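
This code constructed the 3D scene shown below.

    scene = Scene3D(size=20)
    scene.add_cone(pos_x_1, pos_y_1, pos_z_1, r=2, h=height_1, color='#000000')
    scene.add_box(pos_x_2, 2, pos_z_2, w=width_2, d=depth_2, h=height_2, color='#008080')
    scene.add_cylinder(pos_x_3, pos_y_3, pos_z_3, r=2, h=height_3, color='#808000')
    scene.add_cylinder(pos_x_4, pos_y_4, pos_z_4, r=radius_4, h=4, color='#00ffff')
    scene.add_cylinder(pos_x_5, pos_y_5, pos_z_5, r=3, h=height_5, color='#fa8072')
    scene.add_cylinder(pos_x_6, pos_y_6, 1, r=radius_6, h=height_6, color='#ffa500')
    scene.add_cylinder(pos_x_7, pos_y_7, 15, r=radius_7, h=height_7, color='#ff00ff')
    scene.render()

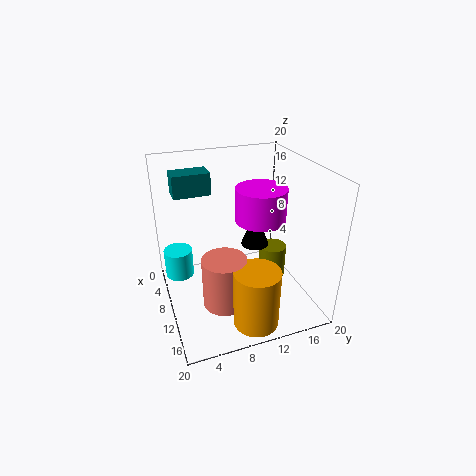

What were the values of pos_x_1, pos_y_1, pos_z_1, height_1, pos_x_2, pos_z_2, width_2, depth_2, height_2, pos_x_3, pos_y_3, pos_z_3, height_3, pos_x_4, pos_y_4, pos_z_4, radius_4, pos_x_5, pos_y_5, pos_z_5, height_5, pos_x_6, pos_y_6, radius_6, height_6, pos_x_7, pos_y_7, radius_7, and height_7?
pos_x_1 = 9; pos_y_1 = 13; pos_z_1 = 8; height_1 = 5; pos_x_2 = 5; pos_z_2 = 16; width_2 = 3; depth_2 = 5; height_2 = 3; pos_x_3 = 9; pos_y_3 = 16; pos_z_3 = 2; height_3 = 5; pos_x_4 = 7; pos_y_4 = 2; pos_z_4 = 4; radius_4 = 2; pos_x_5 = 13; pos_y_5 = 7; pos_z_5 = 2; height_5 = 7; pos_x_6 = 17; pos_y_6 = 10; radius_6 = 3; height_6 = 8; pos_x_7 = 15; pos_y_7 = 11; radius_7 = 3; height_7 = 4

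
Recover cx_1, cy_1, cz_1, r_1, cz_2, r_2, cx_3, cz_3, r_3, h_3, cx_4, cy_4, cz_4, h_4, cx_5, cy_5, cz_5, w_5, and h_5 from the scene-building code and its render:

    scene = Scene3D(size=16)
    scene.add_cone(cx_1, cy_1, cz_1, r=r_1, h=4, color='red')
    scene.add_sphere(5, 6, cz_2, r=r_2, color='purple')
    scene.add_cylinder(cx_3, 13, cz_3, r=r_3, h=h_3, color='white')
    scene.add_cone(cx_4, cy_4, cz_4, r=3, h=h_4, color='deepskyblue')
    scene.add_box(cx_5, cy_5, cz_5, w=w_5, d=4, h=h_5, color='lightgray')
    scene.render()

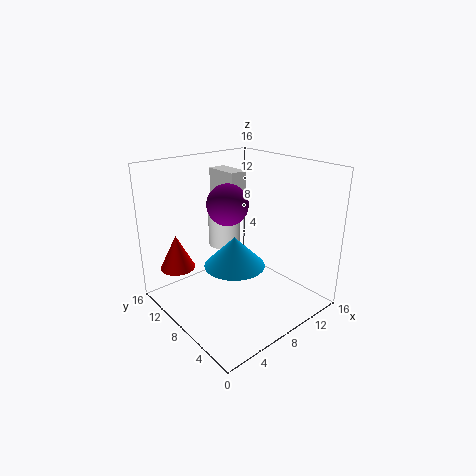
cx_1 = 3, cy_1 = 13, cz_1 = 4, r_1 = 2, cz_2 = 13, r_2 = 2, cx_3 = 10, cz_3 = 5, r_3 = 2, h_3 = 6, cx_4 = 5, cy_4 = 5, cz_4 = 7, h_4 = 3, cx_5 = 8, cy_5 = 9, cz_5 = 12, w_5 = 2, h_5 = 3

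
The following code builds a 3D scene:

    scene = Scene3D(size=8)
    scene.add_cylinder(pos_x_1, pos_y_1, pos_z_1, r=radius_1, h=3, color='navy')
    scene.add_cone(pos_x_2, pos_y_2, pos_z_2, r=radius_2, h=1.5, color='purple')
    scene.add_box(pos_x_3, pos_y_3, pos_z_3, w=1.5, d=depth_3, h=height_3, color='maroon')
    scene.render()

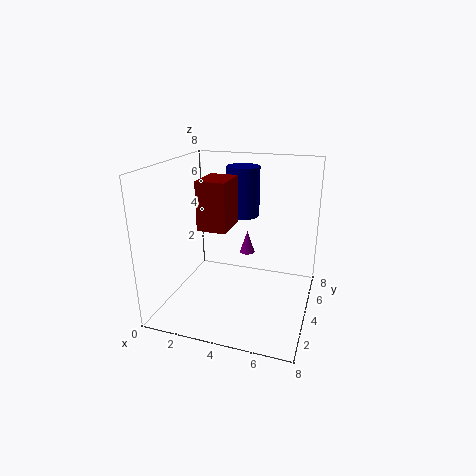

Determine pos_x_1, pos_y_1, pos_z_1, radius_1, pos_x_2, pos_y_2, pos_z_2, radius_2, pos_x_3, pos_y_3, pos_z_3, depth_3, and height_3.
pos_x_1 = 3.5, pos_y_1 = 6.5, pos_z_1 = 4.5, radius_1 = 1, pos_x_2 = 3.5, pos_y_2 = 7.5, pos_z_2 = 1.5, radius_2 = 0.5, pos_x_3 = 2.5, pos_y_3 = 2, pos_z_3 = 5, depth_3 = 2, height_3 = 2.5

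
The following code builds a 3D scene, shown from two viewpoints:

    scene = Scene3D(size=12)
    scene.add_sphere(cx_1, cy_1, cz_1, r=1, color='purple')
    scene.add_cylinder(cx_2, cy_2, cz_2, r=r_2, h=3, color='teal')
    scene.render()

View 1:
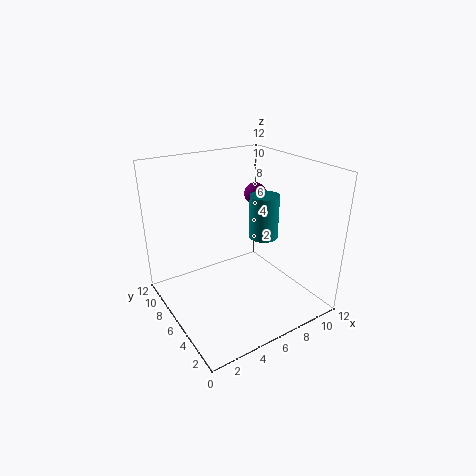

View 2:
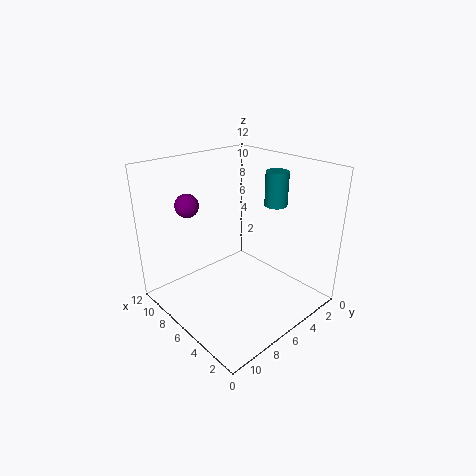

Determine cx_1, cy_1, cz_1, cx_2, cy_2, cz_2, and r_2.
cx_1 = 9.5
cy_1 = 8.5
cz_1 = 8.5
cx_2 = 5.5
cy_2 = 2
cz_2 = 8
r_2 = 1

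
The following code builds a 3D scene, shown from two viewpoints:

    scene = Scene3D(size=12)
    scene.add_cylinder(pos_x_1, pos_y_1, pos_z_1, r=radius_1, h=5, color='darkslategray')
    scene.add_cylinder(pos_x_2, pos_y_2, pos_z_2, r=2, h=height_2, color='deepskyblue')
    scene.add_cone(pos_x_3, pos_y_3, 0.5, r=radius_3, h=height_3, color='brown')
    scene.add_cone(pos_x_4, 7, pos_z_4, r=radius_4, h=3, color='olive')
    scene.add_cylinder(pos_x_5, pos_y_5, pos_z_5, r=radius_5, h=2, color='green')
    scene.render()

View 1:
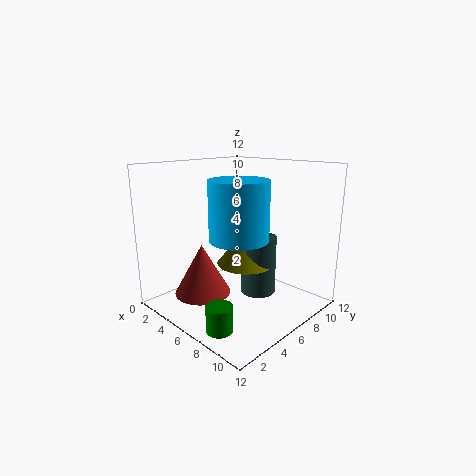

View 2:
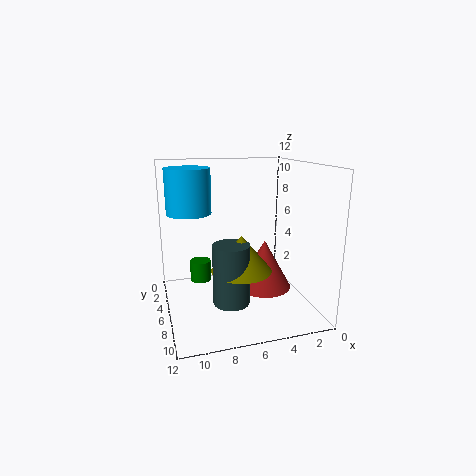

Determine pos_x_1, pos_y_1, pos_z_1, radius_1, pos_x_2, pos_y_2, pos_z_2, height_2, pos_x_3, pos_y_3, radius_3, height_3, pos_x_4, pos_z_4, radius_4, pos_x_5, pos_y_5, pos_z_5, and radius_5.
pos_x_1 = 7, pos_y_1 = 7.5, pos_z_1 = 1, radius_1 = 1.5, pos_x_2 = 9.5, pos_y_2 = 2.5, pos_z_2 = 7.5, height_2 = 4, pos_x_3 = 3, pos_y_3 = 4.5, radius_3 = 2.5, height_3 = 4.5, pos_x_4 = 6, pos_z_4 = 3.5, radius_4 = 2.5, pos_x_5 = 8.5, pos_y_5 = 1.5, pos_z_5 = 0.5, radius_5 = 1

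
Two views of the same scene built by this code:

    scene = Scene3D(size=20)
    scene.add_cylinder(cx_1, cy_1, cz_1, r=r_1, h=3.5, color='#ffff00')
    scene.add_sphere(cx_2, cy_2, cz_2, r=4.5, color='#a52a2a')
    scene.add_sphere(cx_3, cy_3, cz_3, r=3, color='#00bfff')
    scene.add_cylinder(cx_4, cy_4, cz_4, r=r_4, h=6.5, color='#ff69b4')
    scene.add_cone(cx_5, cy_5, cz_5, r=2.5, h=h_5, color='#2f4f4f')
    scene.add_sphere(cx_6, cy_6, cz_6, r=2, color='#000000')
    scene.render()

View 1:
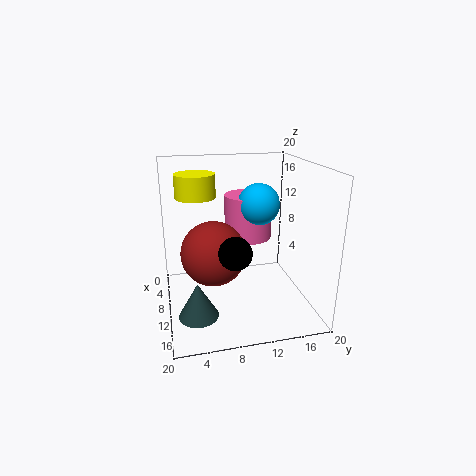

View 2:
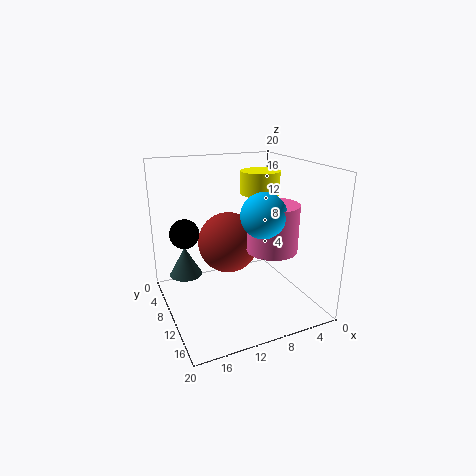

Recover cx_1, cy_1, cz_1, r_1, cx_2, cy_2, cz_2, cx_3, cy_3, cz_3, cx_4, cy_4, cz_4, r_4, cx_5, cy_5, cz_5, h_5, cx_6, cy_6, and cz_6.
cx_1 = 4, cy_1 = 5, cz_1 = 14.5, r_1 = 3, cx_2 = 10, cy_2 = 6.5, cz_2 = 8, cx_3 = 8, cy_3 = 13.5, cz_3 = 14, cx_4 = 6, cy_4 = 12.5, cz_4 = 8.5, r_4 = 3.5, cx_5 = 16, cy_5 = 3.5, cz_5 = 2.5, h_5 = 4.5, cx_6 = 17, cy_6 = 8, cz_6 = 11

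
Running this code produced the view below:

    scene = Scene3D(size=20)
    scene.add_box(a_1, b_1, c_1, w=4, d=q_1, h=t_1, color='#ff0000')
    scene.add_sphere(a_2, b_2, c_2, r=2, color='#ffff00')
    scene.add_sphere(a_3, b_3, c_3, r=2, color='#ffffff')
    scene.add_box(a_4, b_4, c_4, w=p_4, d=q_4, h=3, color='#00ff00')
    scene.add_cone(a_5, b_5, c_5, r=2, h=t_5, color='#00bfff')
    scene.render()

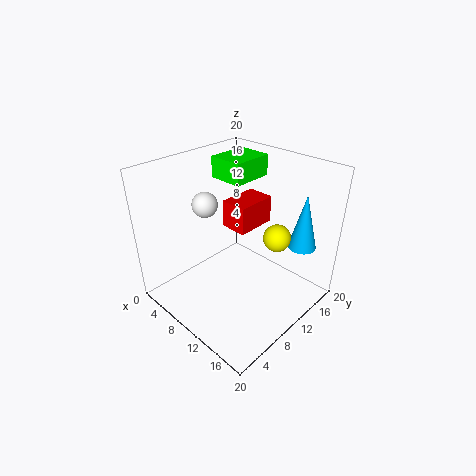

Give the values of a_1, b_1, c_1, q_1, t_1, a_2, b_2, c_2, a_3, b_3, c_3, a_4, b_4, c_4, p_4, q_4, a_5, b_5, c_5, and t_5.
a_1 = 6; b_1 = 11; c_1 = 10; q_1 = 6; t_1 = 4; a_2 = 13; b_2 = 15; c_2 = 9; a_3 = 2; b_3 = 11; c_3 = 12; a_4 = 4; b_4 = 11; c_4 = 17; p_4 = 5; q_4 = 6; a_5 = 16; b_5 = 17; c_5 = 8; t_5 = 8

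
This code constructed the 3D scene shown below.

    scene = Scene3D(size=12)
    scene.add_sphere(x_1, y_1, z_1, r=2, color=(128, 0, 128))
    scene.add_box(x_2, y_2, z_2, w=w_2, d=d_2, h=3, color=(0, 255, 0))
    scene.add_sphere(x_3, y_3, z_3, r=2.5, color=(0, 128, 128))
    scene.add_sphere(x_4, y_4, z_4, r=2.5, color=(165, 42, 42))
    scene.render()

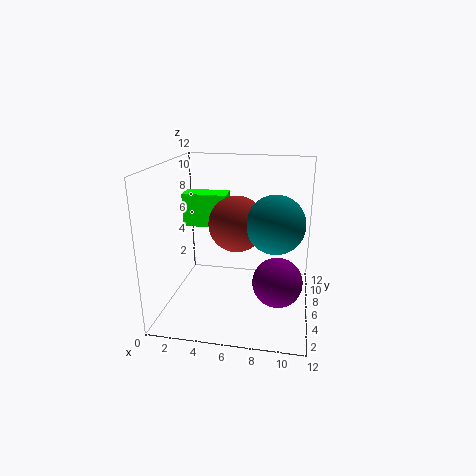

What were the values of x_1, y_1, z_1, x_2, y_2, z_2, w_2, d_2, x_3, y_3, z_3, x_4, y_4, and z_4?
x_1 = 9.5; y_1 = 4.5; z_1 = 3; x_2 = 0.5; y_2 = 8; z_2 = 6; w_2 = 4; d_2 = 2; x_3 = 9; y_3 = 7; z_3 = 7; x_4 = 5.5; y_4 = 8; z_4 = 6.5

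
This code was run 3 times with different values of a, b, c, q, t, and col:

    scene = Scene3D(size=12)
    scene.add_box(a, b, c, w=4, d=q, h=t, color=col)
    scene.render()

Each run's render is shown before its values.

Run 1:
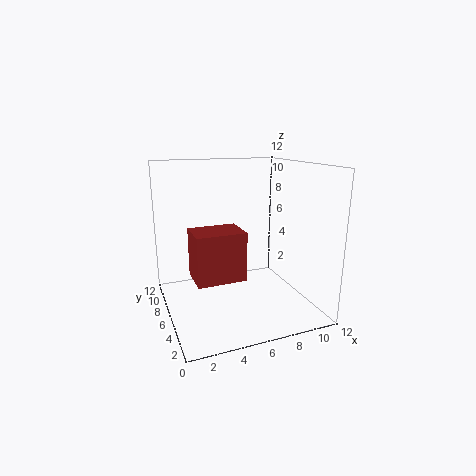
a = 2
b = 4
c = 3
q = 3
t = 4
col = 'brown'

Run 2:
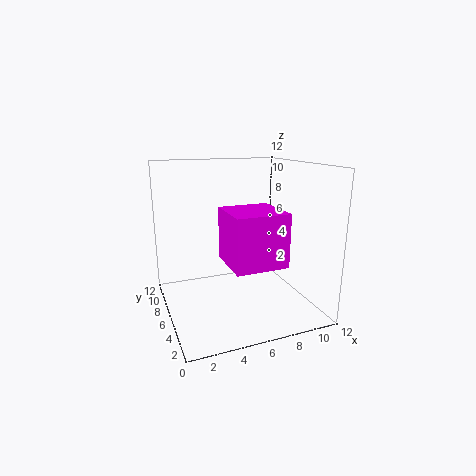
a = 4
b = 1
c = 5
q = 4
t = 4
col = 'magenta'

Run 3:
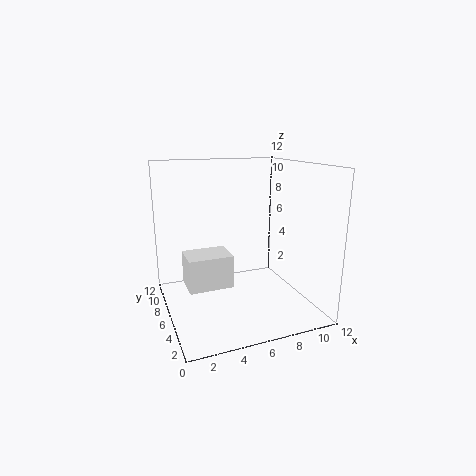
a = 2
b = 7
c = 1
q = 3
t = 3
col = 'white'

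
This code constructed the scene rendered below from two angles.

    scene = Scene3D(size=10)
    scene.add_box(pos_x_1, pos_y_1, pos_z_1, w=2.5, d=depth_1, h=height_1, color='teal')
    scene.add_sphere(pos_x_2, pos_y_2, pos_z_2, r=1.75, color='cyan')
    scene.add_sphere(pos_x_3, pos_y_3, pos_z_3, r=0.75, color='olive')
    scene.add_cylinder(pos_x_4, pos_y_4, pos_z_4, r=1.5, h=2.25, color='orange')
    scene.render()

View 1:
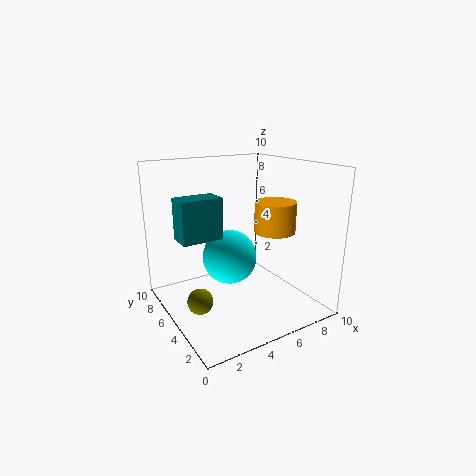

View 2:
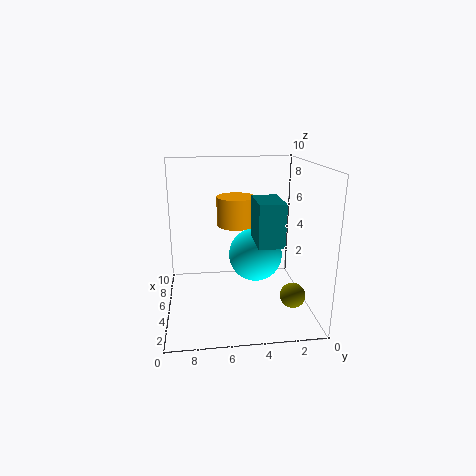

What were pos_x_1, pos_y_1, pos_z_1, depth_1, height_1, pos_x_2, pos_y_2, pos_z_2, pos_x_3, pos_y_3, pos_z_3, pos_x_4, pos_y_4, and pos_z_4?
pos_x_1 = 0.25
pos_y_1 = 3
pos_z_1 = 6
depth_1 = 1.5
height_1 = 2.5
pos_x_2 = 3.75
pos_y_2 = 4
pos_z_2 = 4.25
pos_x_3 = 0.75
pos_y_3 = 2.25
pos_z_3 = 2.75
pos_x_4 = 8
pos_y_4 = 4.75
pos_z_4 = 5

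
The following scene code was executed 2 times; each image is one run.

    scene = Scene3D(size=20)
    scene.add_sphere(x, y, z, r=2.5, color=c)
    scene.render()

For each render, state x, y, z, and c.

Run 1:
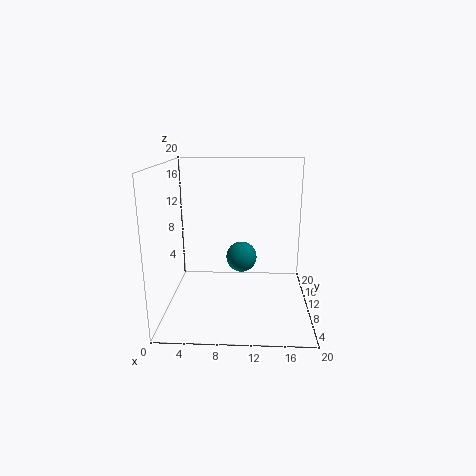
x = 10.25; y = 17.25; z = 4.25; c = 'teal'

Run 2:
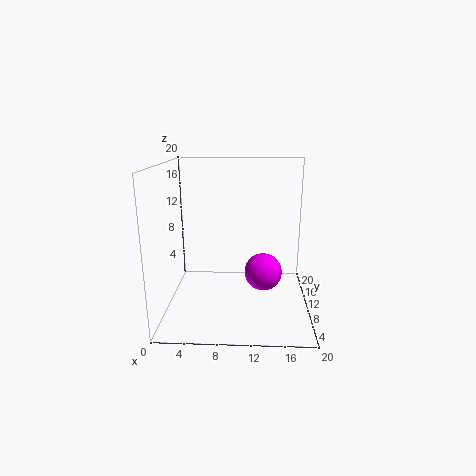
x = 13.5; y = 7.75; z = 6; c = 'magenta'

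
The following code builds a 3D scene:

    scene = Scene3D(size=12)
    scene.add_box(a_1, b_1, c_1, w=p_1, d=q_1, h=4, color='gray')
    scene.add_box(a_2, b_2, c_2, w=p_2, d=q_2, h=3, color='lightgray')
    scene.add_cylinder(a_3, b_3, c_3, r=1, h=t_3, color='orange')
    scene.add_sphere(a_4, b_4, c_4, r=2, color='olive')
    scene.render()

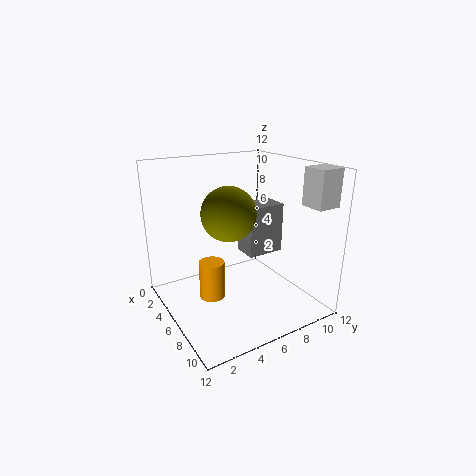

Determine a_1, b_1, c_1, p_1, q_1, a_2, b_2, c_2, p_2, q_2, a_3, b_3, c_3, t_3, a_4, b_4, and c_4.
a_1 = 6
b_1 = 6
c_1 = 5
p_1 = 2
q_1 = 3
a_2 = 9
b_2 = 10
c_2 = 9
p_2 = 2
q_2 = 2
a_3 = 7
b_3 = 3
c_3 = 2
t_3 = 3
a_4 = 8
b_4 = 4
c_4 = 9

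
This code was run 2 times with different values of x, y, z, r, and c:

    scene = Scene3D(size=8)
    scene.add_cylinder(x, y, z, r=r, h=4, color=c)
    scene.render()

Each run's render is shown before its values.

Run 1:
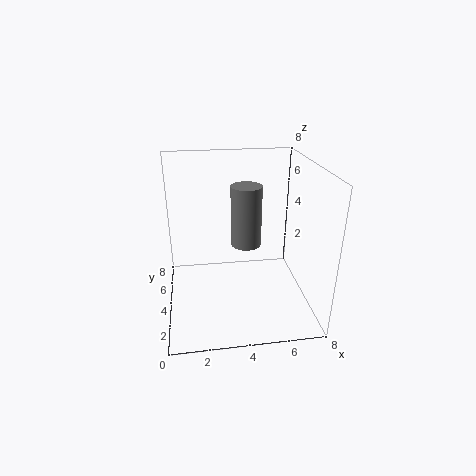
x = 5
y = 7
z = 2
r = 1
c = 'gray'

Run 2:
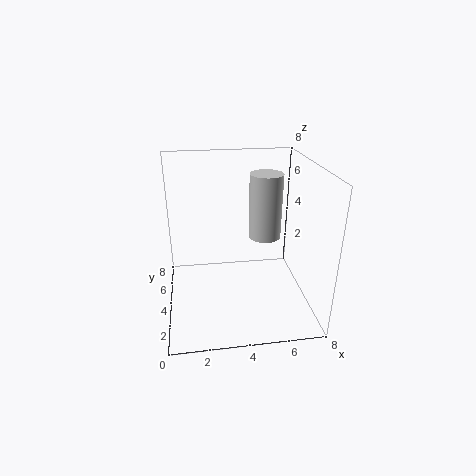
x = 6
y = 6
z = 3
r = 1
c = 'lightgray'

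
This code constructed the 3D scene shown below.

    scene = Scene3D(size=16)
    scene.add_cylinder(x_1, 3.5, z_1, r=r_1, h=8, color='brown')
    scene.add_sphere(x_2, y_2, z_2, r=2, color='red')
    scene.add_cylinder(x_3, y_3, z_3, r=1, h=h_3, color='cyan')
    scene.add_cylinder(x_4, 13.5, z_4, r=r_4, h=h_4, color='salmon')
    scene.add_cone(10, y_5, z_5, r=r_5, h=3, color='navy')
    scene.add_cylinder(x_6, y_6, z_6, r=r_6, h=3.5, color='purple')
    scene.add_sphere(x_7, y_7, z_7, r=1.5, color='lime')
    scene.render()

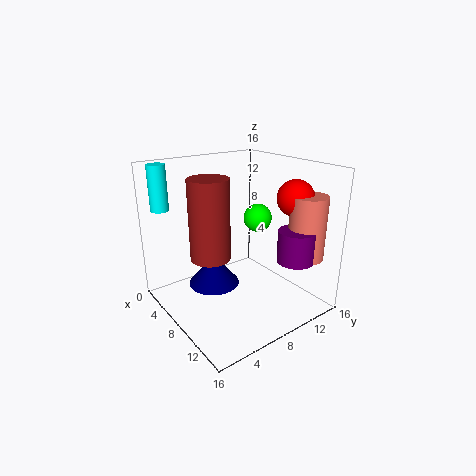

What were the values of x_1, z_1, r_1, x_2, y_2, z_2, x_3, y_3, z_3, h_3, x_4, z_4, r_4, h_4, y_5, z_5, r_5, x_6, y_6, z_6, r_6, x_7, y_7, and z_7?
x_1 = 9.5
z_1 = 7.5
r_1 = 2
x_2 = 11.5
y_2 = 13
z_2 = 12.5
x_3 = 2.5
y_3 = 1.5
z_3 = 11
h_3 = 5
x_4 = 13
z_4 = 6
r_4 = 2
h_4 = 7
y_5 = 3.5
z_5 = 5
r_5 = 2.5
x_6 = 13
y_6 = 12
z_6 = 6
r_6 = 2
x_7 = 9.5
y_7 = 9.5
z_7 = 10.5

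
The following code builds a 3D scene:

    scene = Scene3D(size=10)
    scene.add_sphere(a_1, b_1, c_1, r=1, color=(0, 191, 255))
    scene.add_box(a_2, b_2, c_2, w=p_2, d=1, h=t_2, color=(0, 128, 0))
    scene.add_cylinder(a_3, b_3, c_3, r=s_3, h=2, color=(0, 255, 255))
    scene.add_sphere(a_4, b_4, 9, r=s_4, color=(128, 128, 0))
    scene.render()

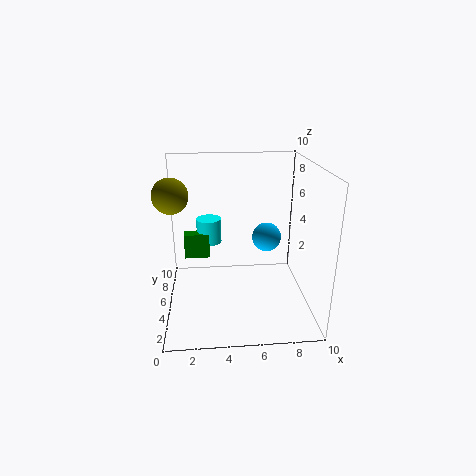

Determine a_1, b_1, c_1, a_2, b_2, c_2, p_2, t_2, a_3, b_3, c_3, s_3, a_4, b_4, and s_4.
a_1 = 7; b_1 = 5; c_1 = 5; a_2 = 1; b_2 = 8; c_2 = 2; p_2 = 2; t_2 = 2; a_3 = 3; b_3 = 9; c_3 = 3; s_3 = 1; a_4 = 1; b_4 = 2; s_4 = 1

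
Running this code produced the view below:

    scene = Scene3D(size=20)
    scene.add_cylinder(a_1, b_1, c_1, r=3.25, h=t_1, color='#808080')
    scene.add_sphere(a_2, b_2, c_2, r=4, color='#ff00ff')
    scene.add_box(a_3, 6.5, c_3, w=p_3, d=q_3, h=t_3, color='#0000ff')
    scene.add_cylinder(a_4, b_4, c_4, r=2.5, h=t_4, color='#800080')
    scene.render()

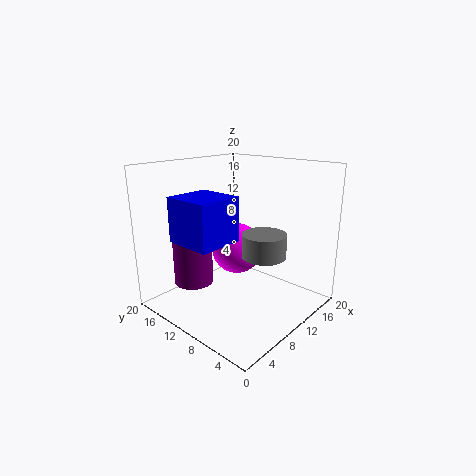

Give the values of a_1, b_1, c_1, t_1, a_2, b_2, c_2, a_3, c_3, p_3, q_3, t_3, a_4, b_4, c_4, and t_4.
a_1 = 13.75
b_1 = 8.25
c_1 = 6.5
t_1 = 3.5
a_2 = 14.5
b_2 = 14.25
c_2 = 6
a_3 = 0.5
c_3 = 11.5
p_3 = 5.75
q_3 = 6
t_3 = 5.5
a_4 = 3.5
b_4 = 12
c_4 = 5.25
t_4 = 9.5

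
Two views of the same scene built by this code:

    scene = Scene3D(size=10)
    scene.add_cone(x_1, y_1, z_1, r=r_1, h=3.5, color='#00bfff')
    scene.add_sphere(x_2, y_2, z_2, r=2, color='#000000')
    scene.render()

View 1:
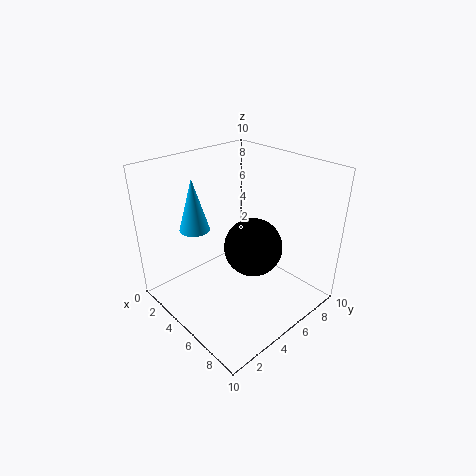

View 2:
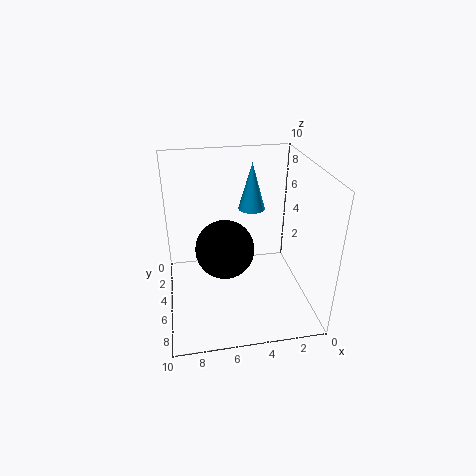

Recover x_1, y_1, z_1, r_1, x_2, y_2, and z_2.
x_1 = 3.5, y_1 = 2.5, z_1 = 6, r_1 = 1, x_2 = 6, y_2 = 5.5, z_2 = 4.5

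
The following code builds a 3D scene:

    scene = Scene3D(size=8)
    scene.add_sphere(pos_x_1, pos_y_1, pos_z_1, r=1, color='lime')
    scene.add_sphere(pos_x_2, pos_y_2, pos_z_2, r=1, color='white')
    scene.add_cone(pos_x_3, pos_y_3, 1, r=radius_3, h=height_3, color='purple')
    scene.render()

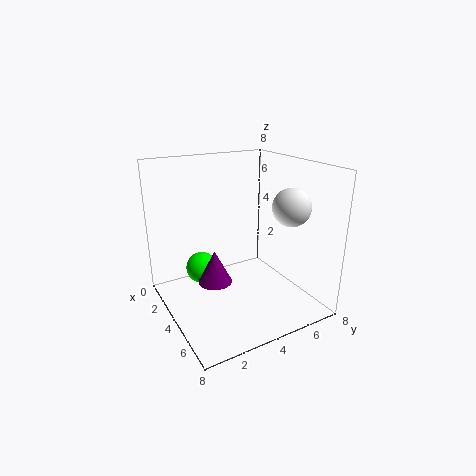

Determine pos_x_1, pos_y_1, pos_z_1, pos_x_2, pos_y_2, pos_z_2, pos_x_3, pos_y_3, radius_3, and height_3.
pos_x_1 = 1; pos_y_1 = 3; pos_z_1 = 1; pos_x_2 = 6; pos_y_2 = 6; pos_z_2 = 6; pos_x_3 = 3; pos_y_3 = 3; radius_3 = 1; height_3 = 2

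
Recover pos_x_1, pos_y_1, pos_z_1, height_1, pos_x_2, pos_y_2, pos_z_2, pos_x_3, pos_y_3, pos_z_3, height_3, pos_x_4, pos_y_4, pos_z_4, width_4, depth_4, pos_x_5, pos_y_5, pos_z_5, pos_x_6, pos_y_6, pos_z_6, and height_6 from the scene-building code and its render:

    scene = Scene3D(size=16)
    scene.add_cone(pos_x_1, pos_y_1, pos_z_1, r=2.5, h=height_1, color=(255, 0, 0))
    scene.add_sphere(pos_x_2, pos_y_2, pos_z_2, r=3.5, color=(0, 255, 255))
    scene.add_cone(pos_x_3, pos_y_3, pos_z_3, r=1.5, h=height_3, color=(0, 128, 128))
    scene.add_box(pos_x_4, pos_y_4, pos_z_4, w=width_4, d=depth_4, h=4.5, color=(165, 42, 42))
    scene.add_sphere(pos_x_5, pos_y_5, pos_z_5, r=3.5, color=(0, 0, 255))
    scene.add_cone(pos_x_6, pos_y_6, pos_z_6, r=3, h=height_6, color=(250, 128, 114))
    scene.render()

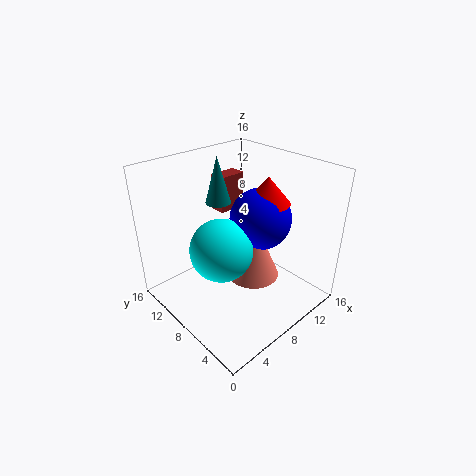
pos_x_1 = 11.5
pos_y_1 = 7
pos_z_1 = 11.5
height_1 = 3
pos_x_2 = 6
pos_y_2 = 8.5
pos_z_2 = 7
pos_x_3 = 9
pos_y_3 = 12.5
pos_z_3 = 10.5
height_3 = 5.5
pos_x_4 = 10
pos_y_4 = 13
pos_z_4 = 8.5
width_4 = 3.5
depth_4 = 2
pos_x_5 = 11
pos_y_5 = 7.5
pos_z_5 = 9.5
pos_x_6 = 9.5
pos_y_6 = 7
pos_z_6 = 3
height_6 = 7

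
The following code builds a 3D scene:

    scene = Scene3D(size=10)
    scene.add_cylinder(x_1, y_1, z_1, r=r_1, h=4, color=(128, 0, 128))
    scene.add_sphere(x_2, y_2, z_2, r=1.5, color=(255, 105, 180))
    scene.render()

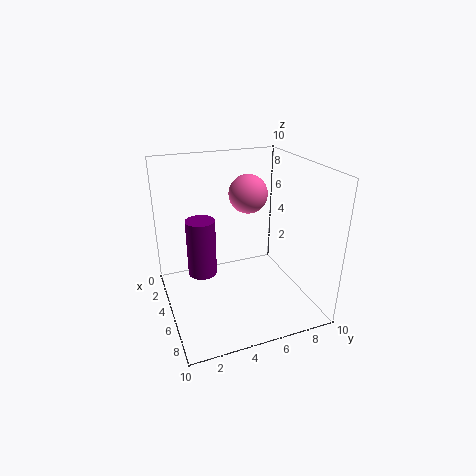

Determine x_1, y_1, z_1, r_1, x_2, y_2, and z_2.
x_1 = 4.5, y_1 = 2.5, z_1 = 2.5, r_1 = 1, x_2 = 2, y_2 = 7, z_2 = 7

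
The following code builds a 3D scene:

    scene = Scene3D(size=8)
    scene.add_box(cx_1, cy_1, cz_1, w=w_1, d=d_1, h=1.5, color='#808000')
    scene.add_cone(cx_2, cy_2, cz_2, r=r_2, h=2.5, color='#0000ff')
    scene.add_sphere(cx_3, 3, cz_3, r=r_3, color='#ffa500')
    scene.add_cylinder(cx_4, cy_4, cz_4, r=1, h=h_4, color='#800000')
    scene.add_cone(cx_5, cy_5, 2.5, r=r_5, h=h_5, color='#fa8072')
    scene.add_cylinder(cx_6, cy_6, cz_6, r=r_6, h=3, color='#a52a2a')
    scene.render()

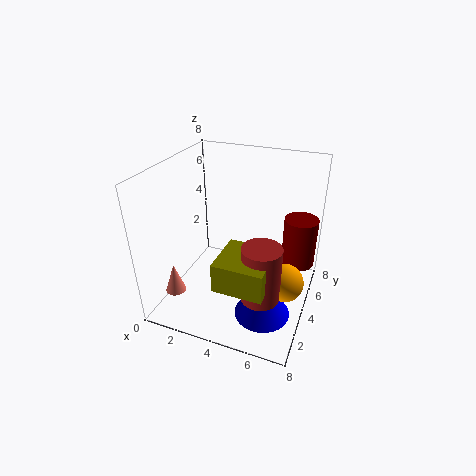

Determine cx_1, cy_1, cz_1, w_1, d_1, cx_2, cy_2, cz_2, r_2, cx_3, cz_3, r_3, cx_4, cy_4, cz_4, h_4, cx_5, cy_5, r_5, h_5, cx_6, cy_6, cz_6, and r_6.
cx_1 = 4, cy_1 = 0.5, cz_1 = 3, w_1 = 2.5, d_1 = 2.5, cx_2 = 6, cy_2 = 2.5, cz_2 = 0.5, r_2 = 1.5, cx_3 = 7, cz_3 = 2.5, r_3 = 1, cx_4 = 7, cy_4 = 6.5, cz_4 = 1.5, h_4 = 3, cx_5 = 2, cy_5 = 0.5, r_5 = 0.5, h_5 = 1.5, cx_6 = 6, cy_6 = 2, cz_6 = 2, r_6 = 1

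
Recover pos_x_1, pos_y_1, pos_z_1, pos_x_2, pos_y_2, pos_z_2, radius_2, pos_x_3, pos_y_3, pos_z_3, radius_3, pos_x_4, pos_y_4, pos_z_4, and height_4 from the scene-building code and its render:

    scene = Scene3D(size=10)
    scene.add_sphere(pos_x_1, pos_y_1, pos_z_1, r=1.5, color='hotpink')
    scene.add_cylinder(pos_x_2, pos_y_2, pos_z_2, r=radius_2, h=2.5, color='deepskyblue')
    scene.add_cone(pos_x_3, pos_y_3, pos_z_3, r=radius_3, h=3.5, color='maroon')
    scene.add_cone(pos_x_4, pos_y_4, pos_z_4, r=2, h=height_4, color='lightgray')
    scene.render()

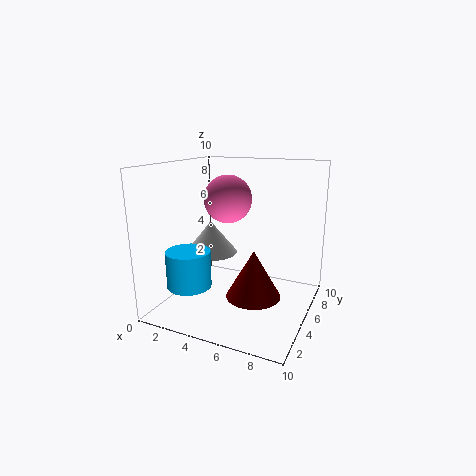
pos_x_1 = 5, pos_y_1 = 3.5, pos_z_1 = 8, pos_x_2 = 2.5, pos_y_2 = 2.5, pos_z_2 = 2, radius_2 = 1.5, pos_x_3 = 6, pos_y_3 = 5.5, pos_z_3 = 0.5, radius_3 = 2, pos_x_4 = 2, pos_y_4 = 6.5, pos_z_4 = 3, height_4 = 2.5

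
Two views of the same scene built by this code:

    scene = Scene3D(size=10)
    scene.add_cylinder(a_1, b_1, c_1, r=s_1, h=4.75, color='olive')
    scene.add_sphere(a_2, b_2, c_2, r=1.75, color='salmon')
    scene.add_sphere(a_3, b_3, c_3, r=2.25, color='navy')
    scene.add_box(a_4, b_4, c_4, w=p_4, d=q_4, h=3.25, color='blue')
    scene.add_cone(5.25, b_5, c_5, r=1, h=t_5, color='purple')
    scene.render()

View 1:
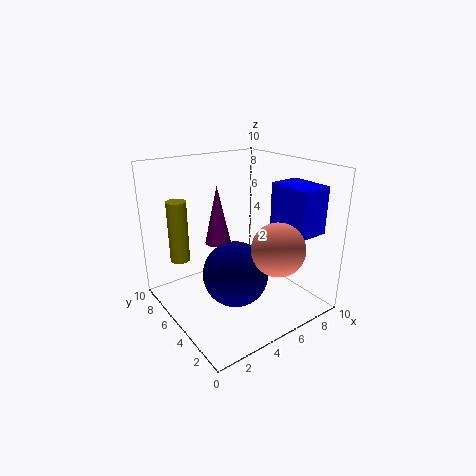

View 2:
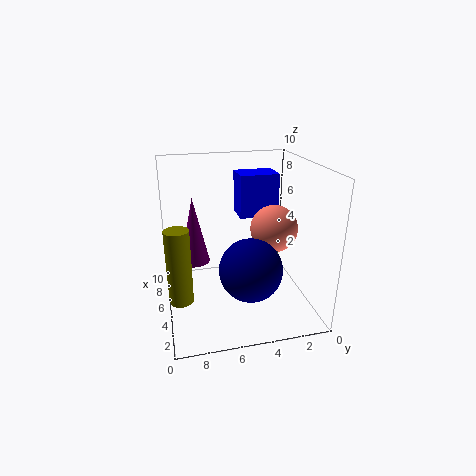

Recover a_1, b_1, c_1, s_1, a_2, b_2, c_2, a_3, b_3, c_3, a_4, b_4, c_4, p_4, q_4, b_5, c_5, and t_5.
a_1 = 2.5; b_1 = 9.25; c_1 = 2.25; s_1 = 0.75; a_2 = 6; b_2 = 2; c_2 = 5; a_3 = 4.25; b_3 = 4.25; c_3 = 2.75; a_4 = 7.25; b_4 = 1.25; c_4 = 5.5; p_4 = 2.25; q_4 = 3; b_5 = 8; c_5 = 3.5; t_5 = 4.5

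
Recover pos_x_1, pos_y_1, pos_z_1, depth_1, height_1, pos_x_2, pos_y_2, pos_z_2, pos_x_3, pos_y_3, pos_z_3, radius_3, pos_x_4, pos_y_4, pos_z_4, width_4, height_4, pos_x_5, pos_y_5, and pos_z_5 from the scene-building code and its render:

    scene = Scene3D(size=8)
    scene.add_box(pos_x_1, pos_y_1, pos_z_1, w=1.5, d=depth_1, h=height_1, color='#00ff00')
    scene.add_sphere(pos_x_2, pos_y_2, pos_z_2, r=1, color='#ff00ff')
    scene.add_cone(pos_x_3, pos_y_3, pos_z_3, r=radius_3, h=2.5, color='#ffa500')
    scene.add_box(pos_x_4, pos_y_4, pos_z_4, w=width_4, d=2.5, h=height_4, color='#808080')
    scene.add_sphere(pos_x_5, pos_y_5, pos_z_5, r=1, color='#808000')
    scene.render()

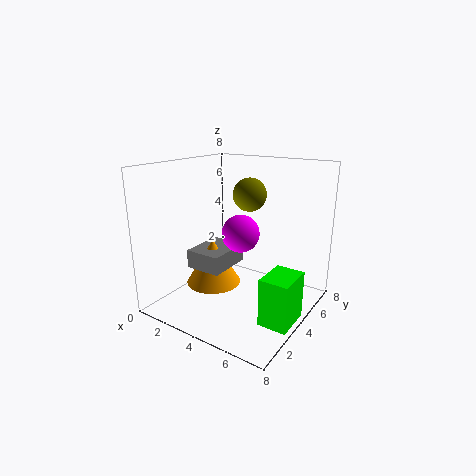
pos_x_1 = 6.5; pos_y_1 = 2; pos_z_1 = 0.5; depth_1 = 2; height_1 = 2.5; pos_x_2 = 4.5; pos_y_2 = 3.5; pos_z_2 = 4.5; pos_x_3 = 3; pos_y_3 = 3; pos_z_3 = 1.5; radius_3 = 1.5; pos_x_4 = 2; pos_y_4 = 2; pos_z_4 = 2.5; width_4 = 2; height_4 = 1; pos_x_5 = 3.5; pos_y_5 = 6; pos_z_5 = 6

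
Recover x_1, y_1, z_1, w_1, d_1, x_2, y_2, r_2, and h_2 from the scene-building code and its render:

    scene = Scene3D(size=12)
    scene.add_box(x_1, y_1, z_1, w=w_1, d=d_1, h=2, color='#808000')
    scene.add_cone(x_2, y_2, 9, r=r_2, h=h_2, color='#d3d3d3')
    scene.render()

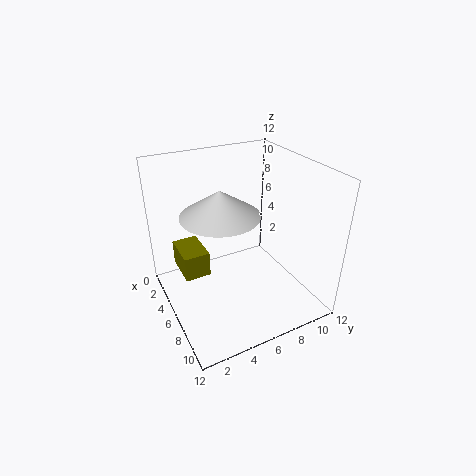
x_1 = 4
y_1 = 1
z_1 = 4
w_1 = 3
d_1 = 2
x_2 = 7
y_2 = 4
r_2 = 3
h_2 = 2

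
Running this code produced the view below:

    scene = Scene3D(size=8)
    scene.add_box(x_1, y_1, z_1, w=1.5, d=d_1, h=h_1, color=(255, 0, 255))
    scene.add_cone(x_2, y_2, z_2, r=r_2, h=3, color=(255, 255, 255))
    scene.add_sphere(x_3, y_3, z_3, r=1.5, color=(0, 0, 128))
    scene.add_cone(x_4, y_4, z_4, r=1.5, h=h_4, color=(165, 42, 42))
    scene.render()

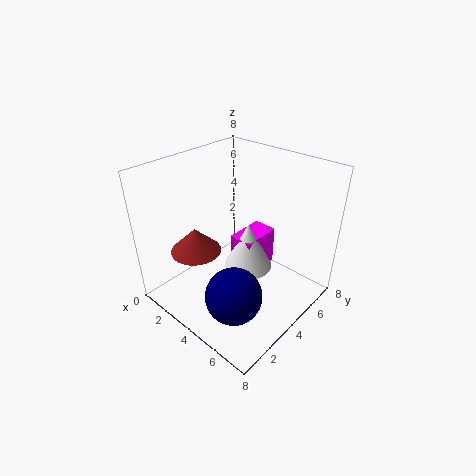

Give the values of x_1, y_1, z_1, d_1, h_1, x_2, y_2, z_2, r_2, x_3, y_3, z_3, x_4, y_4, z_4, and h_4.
x_1 = 2.5
y_1 = 5
z_1 = 0.5
d_1 = 2.5
h_1 = 2.5
x_2 = 3.5
y_2 = 5.5
z_2 = 1
r_2 = 1.5
x_3 = 5.5
y_3 = 2
z_3 = 2
x_4 = 1.5
y_4 = 3
z_4 = 2.5
h_4 = 1.5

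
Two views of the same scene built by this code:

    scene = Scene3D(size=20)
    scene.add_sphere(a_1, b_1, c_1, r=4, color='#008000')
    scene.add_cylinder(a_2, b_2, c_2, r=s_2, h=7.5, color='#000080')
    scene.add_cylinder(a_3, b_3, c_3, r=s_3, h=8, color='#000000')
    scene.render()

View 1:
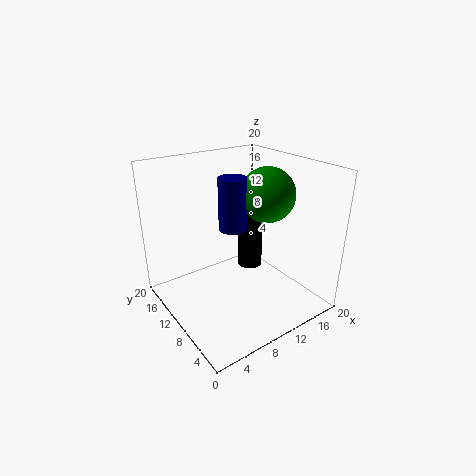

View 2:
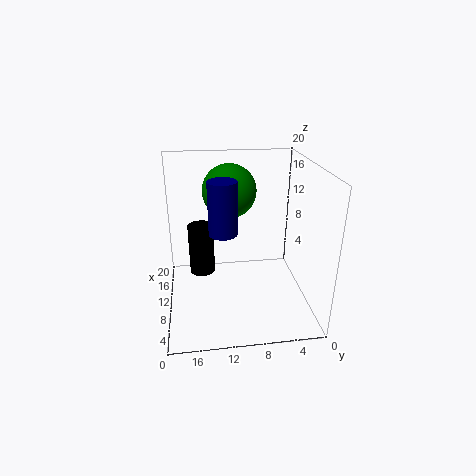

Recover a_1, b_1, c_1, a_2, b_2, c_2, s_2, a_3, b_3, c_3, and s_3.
a_1 = 15.5; b_1 = 10.5; c_1 = 15; a_2 = 10.5; b_2 = 12; c_2 = 10.5; s_2 = 2; a_3 = 16; b_3 = 15; c_3 = 1.5; s_3 = 2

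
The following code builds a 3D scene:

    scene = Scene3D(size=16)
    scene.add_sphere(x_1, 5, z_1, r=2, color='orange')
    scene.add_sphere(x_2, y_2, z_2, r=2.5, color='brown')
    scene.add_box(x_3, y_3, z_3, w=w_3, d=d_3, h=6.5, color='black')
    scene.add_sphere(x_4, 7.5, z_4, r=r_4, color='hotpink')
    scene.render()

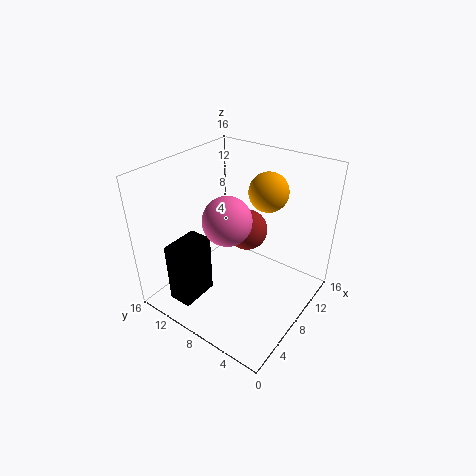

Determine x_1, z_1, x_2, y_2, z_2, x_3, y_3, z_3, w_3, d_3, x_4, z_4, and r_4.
x_1 = 9, z_1 = 14, x_2 = 12, y_2 = 9.5, z_2 = 6.5, x_3 = 0.5, y_3 = 9, z_3 = 3, w_3 = 4, d_3 = 2.5, x_4 = 5.5, z_4 = 11.5, r_4 = 2.5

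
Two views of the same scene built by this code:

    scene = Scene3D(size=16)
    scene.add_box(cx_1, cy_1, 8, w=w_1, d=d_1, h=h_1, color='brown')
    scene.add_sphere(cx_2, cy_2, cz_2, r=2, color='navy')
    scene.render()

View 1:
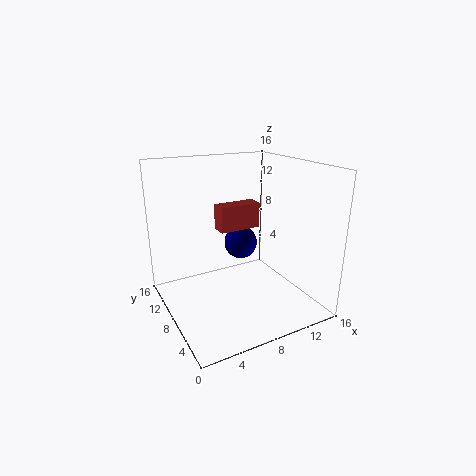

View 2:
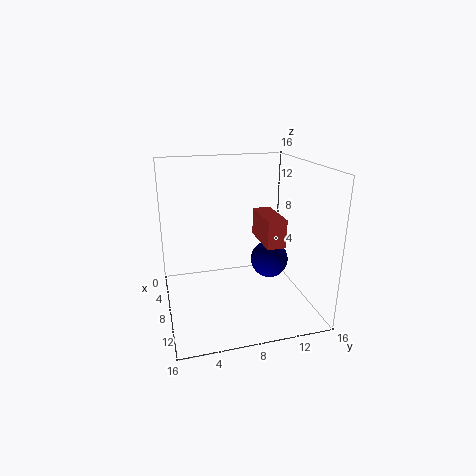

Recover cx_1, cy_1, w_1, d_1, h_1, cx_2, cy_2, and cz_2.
cx_1 = 7, cy_1 = 10, w_1 = 5, d_1 = 2, h_1 = 3, cx_2 = 10, cy_2 = 11, cz_2 = 6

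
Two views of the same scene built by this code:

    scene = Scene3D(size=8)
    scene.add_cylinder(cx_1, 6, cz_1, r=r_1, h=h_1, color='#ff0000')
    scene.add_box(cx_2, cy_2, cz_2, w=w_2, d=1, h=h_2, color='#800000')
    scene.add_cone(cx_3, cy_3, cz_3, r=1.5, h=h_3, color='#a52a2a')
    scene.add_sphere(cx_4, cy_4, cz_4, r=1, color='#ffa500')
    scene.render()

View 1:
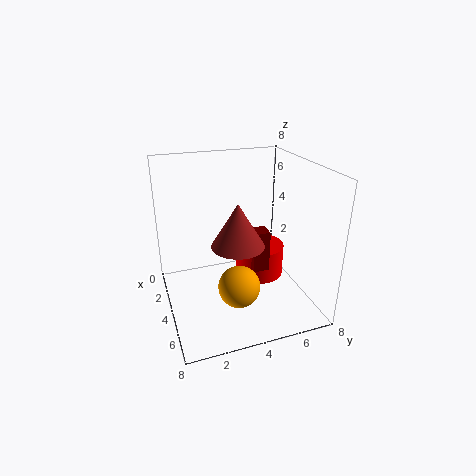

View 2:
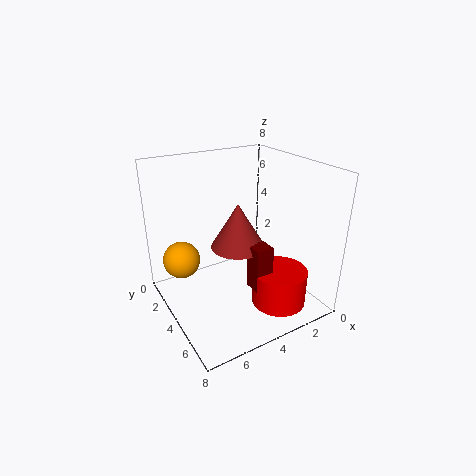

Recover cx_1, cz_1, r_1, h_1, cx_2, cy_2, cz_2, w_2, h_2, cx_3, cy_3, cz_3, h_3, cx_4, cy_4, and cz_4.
cx_1 = 2.5, cz_1 = 0.5, r_1 = 1.5, h_1 = 2, cx_2 = 3, cy_2 = 5, cz_2 = 1.5, w_2 = 1, h_2 = 2.5, cx_3 = 4, cy_3 = 4, cz_3 = 3.5, h_3 = 2.5, cx_4 = 7, cy_4 = 3, cz_4 = 3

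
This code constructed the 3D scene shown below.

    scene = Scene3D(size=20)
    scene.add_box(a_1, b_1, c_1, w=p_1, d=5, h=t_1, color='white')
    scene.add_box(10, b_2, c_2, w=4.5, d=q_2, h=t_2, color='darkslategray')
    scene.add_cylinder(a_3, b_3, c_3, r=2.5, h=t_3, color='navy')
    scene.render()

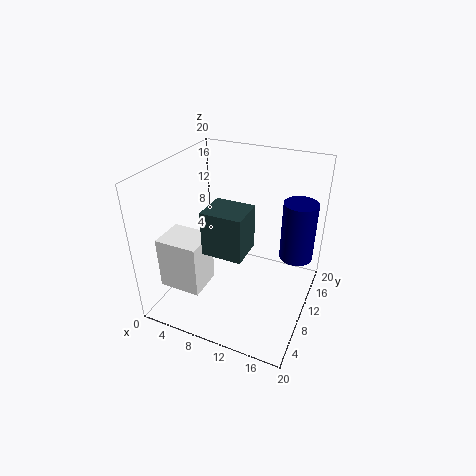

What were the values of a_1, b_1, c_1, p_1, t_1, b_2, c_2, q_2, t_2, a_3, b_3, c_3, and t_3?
a_1 = 0.5
b_1 = 4
c_1 = 3
p_1 = 6
t_1 = 7.5
b_2 = 0.5
c_2 = 13.5
q_2 = 4
t_2 = 5
a_3 = 17
b_3 = 16
c_3 = 5
t_3 = 9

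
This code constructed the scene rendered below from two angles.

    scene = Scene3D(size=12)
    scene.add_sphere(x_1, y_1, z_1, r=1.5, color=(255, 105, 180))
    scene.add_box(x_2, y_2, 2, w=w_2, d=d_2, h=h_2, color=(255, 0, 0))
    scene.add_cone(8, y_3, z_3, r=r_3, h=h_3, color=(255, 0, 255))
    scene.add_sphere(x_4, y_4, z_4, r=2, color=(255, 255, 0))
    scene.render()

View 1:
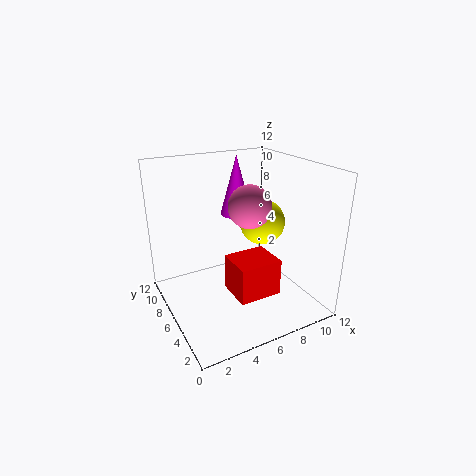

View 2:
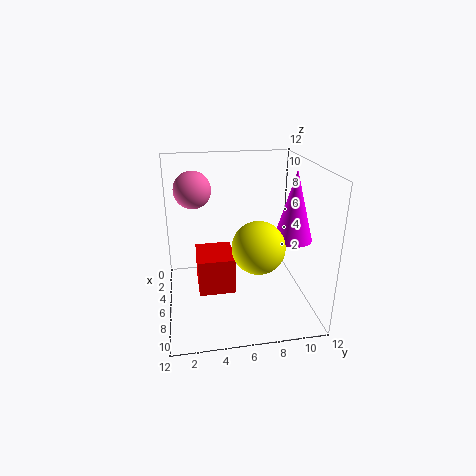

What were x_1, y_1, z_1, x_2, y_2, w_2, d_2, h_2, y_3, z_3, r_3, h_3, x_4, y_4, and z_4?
x_1 = 5
y_1 = 2.5
z_1 = 10
x_2 = 4.5
y_2 = 2.5
w_2 = 3.5
d_2 = 3
h_2 = 3
y_3 = 10
z_3 = 6.5
r_3 = 1.5
h_3 = 5.5
x_4 = 9
y_4 = 7
z_4 = 6.5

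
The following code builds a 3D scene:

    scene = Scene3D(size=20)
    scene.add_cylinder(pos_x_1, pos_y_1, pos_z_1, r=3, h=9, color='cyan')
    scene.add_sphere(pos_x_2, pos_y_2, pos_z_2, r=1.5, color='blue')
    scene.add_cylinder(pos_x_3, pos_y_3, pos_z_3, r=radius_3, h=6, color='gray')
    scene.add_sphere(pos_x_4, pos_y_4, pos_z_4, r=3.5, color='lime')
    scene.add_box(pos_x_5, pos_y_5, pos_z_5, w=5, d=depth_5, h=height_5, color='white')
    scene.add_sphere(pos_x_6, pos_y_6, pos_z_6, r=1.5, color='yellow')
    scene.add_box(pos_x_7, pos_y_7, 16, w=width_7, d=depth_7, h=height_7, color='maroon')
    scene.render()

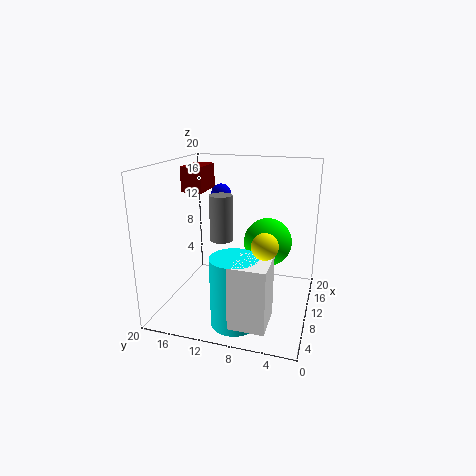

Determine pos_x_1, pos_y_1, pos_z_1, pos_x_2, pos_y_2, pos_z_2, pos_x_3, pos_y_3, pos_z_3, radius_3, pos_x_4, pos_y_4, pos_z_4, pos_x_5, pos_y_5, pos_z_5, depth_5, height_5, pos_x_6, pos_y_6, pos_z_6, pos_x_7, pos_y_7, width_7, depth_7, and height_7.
pos_x_1 = 3.5
pos_y_1 = 8.5
pos_z_1 = 1
pos_x_2 = 14.5
pos_y_2 = 14
pos_z_2 = 15
pos_x_3 = 7.5
pos_y_3 = 11.5
pos_z_3 = 10.5
radius_3 = 1.5
pos_x_4 = 13.5
pos_y_4 = 6.5
pos_z_4 = 8.5
pos_x_5 = 0.5
pos_y_5 = 4
pos_z_5 = 2
depth_5 = 4.5
height_5 = 8
pos_x_6 = 2
pos_y_6 = 4.5
pos_z_6 = 12.5
pos_x_7 = 9.5
pos_y_7 = 15
width_7 = 5
depth_7 = 3
height_7 = 3.5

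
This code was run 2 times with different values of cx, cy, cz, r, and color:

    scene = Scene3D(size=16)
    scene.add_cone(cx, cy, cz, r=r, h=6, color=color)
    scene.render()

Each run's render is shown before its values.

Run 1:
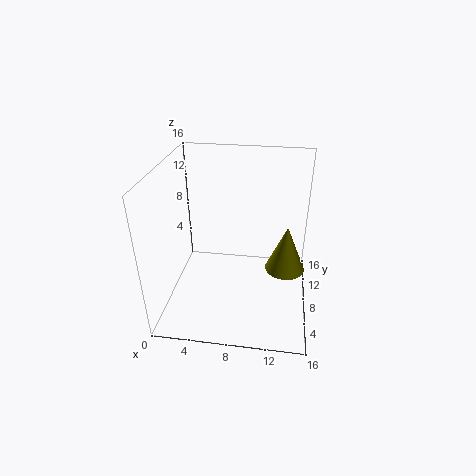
cx = 13.5, cy = 12, cz = 1.5, r = 2.5, color = 'olive'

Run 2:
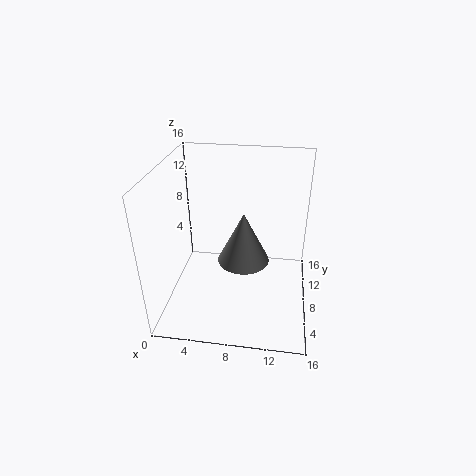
cx = 8.5, cy = 9, cz = 4.5, r = 3, color = 'gray'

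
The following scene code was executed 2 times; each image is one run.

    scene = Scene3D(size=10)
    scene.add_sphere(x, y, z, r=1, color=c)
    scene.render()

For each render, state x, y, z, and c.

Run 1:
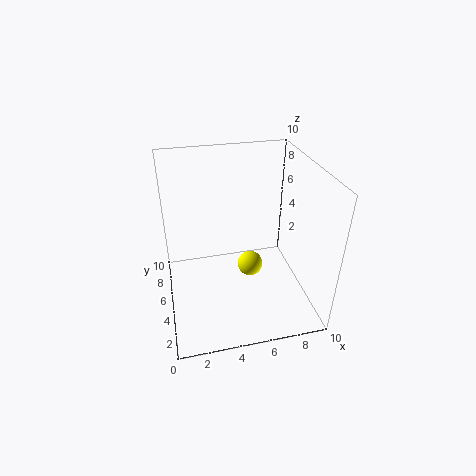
x = 6.5
y = 7
z = 1
c = 'yellow'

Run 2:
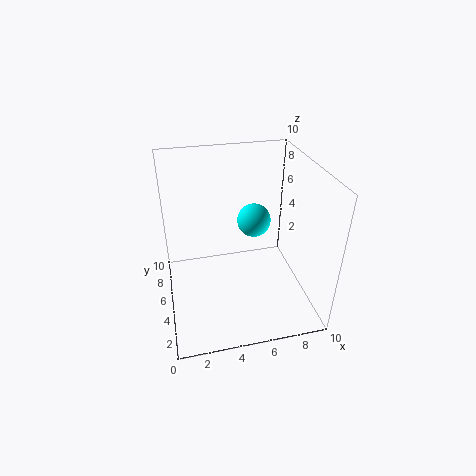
x = 5.5
y = 3
z = 7.5
c = 'cyan'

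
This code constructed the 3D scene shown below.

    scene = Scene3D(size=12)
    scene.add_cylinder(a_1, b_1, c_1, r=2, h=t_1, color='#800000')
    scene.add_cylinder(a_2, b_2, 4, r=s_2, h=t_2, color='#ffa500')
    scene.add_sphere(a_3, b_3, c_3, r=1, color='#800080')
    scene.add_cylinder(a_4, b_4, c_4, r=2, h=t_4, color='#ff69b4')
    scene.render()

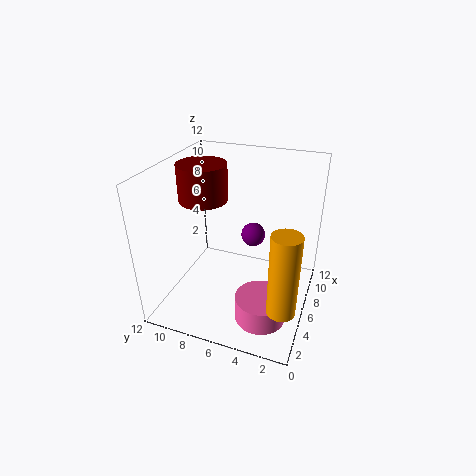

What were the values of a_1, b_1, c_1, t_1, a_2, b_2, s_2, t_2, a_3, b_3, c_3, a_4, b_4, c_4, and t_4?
a_1 = 6
b_1 = 9
c_1 = 9
t_1 = 3
a_2 = 1
b_2 = 1
s_2 = 1
t_2 = 6
a_3 = 7
b_3 = 5
c_3 = 6
a_4 = 3
b_4 = 3
c_4 = 1
t_4 = 2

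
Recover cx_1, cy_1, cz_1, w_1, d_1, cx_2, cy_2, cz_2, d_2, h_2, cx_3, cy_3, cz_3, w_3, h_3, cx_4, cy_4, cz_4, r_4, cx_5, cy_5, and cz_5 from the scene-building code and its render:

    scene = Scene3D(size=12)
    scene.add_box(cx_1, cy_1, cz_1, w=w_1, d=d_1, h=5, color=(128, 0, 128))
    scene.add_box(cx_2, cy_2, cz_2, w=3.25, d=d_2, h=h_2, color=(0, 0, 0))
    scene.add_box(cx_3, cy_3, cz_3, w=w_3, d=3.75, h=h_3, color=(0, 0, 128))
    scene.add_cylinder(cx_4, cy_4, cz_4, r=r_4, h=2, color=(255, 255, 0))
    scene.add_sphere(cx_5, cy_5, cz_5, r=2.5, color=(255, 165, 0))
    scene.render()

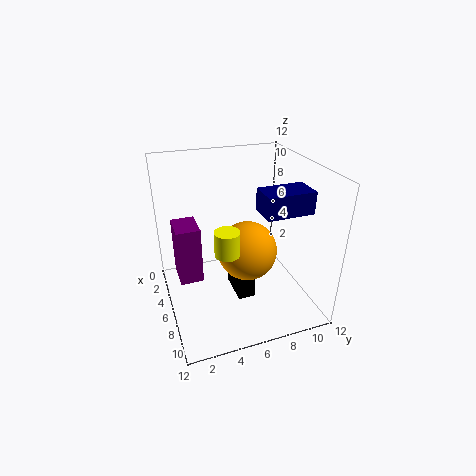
cx_1 = 2.75
cy_1 = 1
cz_1 = 2
w_1 = 2.75
d_1 = 2
cx_2 = 3.75
cy_2 = 5.75
cz_2 = 0.25
d_2 = 1.5
h_2 = 3.25
cx_3 = 7.25
cy_3 = 7
cz_3 = 9
w_3 = 2.25
h_3 = 1.75
cx_4 = 7.75
cy_4 = 4.5
cz_4 = 5.75
r_4 = 1
cx_5 = 6.25
cy_5 = 6.75
cz_5 = 4.75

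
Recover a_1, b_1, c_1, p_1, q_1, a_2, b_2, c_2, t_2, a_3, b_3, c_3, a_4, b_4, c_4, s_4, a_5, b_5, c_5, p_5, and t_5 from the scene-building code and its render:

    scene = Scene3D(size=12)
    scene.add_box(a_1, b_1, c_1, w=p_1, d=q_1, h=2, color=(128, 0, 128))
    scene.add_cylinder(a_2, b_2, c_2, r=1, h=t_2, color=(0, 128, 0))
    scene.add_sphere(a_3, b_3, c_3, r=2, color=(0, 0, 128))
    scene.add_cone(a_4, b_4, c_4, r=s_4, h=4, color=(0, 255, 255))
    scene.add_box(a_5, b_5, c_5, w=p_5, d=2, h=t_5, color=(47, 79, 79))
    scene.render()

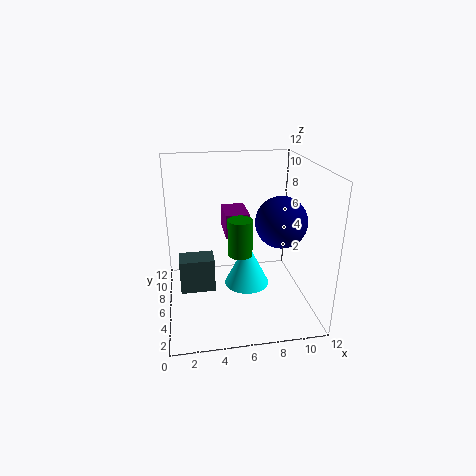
a_1 = 5
b_1 = 6
c_1 = 6
p_1 = 2
q_1 = 3
a_2 = 6
b_2 = 5
c_2 = 5
t_2 = 3
a_3 = 9
b_3 = 4
c_3 = 8
a_4 = 7
b_4 = 7
c_4 = 1
s_4 = 2
a_5 = 1
b_5 = 6
c_5 = 1
p_5 = 3
t_5 = 3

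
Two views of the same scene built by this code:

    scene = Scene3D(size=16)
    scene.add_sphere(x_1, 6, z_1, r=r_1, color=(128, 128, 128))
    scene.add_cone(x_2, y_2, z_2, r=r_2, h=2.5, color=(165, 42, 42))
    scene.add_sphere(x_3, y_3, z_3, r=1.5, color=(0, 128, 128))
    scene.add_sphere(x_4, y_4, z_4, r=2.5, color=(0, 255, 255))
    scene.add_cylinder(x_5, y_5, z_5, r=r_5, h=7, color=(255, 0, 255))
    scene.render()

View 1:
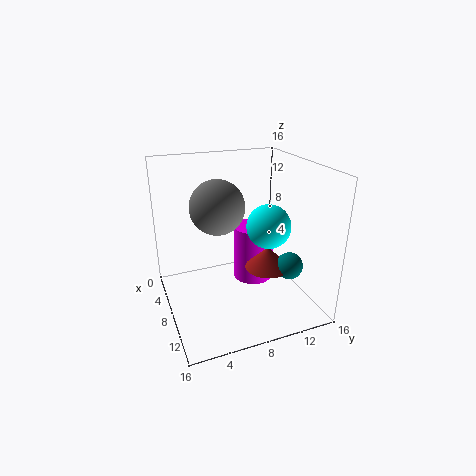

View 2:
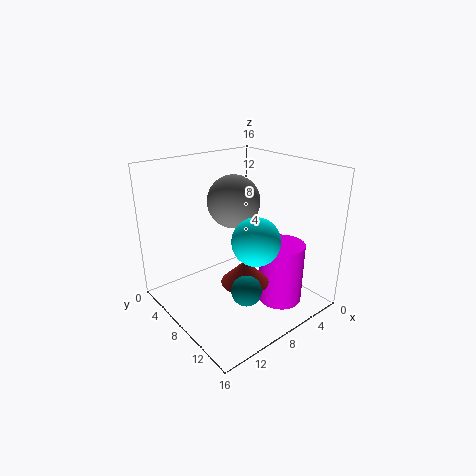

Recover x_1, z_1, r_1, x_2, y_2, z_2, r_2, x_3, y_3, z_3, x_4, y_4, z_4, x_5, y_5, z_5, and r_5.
x_1 = 7; z_1 = 11.5; r_1 = 3; x_2 = 9.5; y_2 = 11; z_2 = 4.5; r_2 = 2.5; x_3 = 11; y_3 = 13; z_3 = 5; x_4 = 8.5; y_4 = 11.5; z_4 = 9; x_5 = 4.5; y_5 = 11.5; z_5 = 0.5; r_5 = 2.5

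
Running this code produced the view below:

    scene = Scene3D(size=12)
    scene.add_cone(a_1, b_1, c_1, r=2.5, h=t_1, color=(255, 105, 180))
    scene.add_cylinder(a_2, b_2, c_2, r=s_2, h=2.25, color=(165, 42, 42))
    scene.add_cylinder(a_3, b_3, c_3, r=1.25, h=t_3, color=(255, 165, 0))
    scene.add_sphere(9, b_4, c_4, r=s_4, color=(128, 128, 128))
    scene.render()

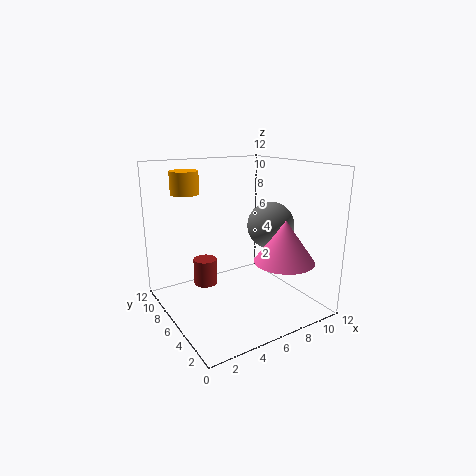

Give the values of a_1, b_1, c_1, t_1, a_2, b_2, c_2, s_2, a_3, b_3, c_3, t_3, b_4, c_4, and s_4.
a_1 = 8.75
b_1 = 3.25
c_1 = 4.25
t_1 = 3.5
a_2 = 3.75
b_2 = 7.75
c_2 = 1.75
s_2 = 1
a_3 = 3.25
b_3 = 10.25
c_3 = 9.25
t_3 = 2
b_4 = 5.5
c_4 = 6.75
s_4 = 2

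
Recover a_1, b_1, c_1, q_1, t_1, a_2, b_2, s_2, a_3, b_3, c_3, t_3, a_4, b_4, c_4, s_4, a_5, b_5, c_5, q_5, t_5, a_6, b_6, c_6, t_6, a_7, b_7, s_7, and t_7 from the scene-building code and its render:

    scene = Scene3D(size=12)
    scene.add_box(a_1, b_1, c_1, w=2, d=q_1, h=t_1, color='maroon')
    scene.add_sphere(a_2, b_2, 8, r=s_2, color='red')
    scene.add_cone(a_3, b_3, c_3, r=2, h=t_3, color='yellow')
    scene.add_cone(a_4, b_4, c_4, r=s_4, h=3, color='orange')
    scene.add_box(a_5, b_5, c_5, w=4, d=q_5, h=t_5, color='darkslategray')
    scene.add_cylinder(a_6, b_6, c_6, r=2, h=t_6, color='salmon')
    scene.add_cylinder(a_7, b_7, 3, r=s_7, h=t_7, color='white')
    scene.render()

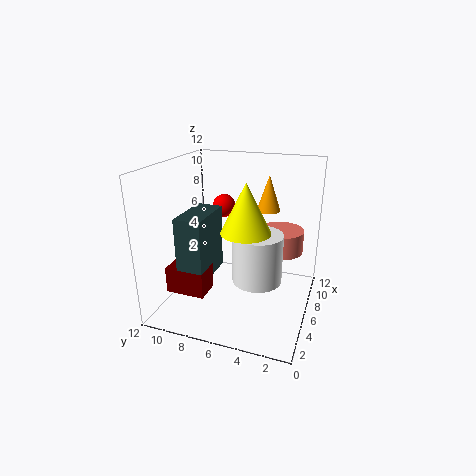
a_1 = 1; b_1 = 7; c_1 = 3; q_1 = 3; t_1 = 2; a_2 = 8; b_2 = 8; s_2 = 1; a_3 = 5; b_3 = 5; c_3 = 7; t_3 = 4; a_4 = 8; b_4 = 4; c_4 = 8; s_4 = 1; a_5 = 1; b_5 = 7; c_5 = 4; q_5 = 2; t_5 = 5; a_6 = 9; b_6 = 3; c_6 = 4; t_6 = 2; a_7 = 5; b_7 = 4; s_7 = 2; t_7 = 4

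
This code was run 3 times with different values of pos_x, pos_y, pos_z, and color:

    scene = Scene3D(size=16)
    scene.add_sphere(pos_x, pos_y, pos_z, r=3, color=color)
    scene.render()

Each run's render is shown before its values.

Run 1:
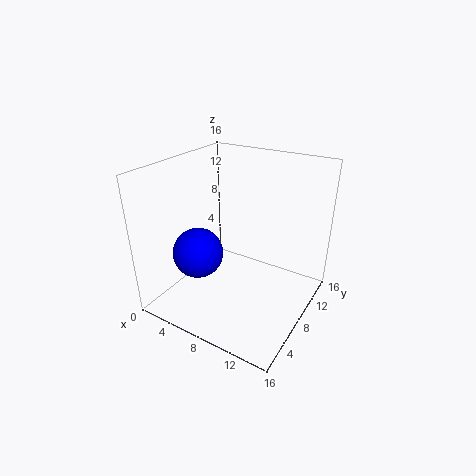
pos_x = 3
pos_y = 7
pos_z = 5
color = 'blue'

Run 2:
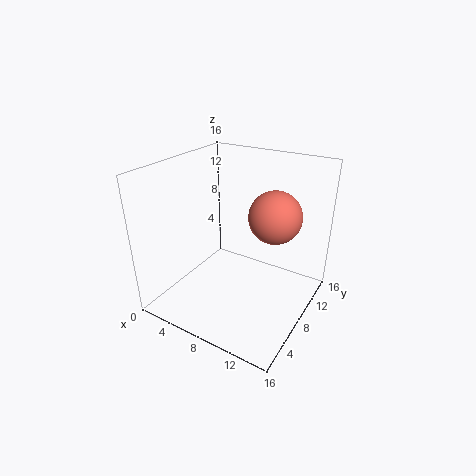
pos_x = 11
pos_y = 11
pos_z = 10
color = 'salmon'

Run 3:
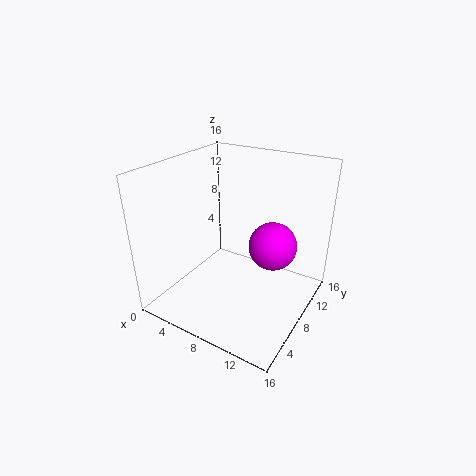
pos_x = 10
pos_y = 13
pos_z = 5
color = 'magenta'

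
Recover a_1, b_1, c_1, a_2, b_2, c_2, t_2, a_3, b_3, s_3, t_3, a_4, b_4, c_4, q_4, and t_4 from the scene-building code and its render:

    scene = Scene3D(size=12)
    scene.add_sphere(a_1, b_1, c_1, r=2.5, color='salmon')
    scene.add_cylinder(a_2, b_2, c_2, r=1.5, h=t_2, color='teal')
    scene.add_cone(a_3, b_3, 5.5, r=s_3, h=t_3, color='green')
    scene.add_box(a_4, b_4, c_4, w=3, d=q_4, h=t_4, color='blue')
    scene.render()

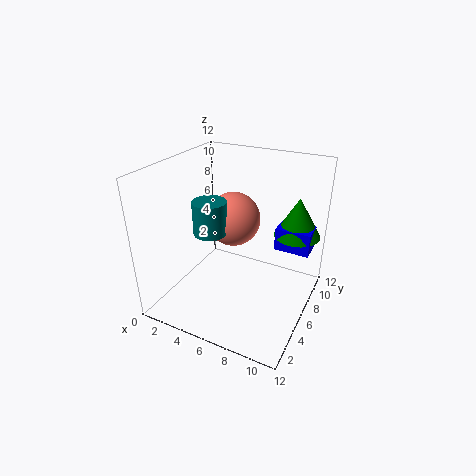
a_1 = 4, b_1 = 9, c_1 = 6, a_2 = 3, b_2 = 6.5, c_2 = 5.5, t_2 = 3, a_3 = 10, b_3 = 9.5, s_3 = 2, t_3 = 3.5, a_4 = 8.5, b_4 = 8, c_4 = 4.5, q_4 = 2, t_4 = 2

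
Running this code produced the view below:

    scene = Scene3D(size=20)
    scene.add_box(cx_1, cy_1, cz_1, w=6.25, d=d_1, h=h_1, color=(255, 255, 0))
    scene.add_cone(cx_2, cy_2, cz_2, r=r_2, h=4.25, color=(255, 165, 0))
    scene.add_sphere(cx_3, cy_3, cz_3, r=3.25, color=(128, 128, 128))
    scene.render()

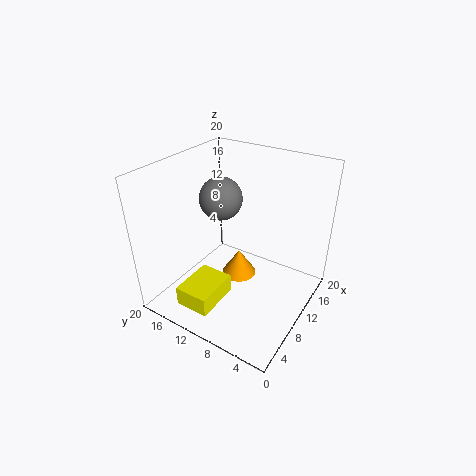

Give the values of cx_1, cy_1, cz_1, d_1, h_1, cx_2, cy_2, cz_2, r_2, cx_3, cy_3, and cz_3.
cx_1 = 1.75
cy_1 = 10
cz_1 = 2
d_1 = 4.75
h_1 = 2.75
cx_2 = 14.25
cy_2 = 12.5
cz_2 = 0.25
r_2 = 2.75
cx_3 = 13.5
cy_3 = 15.25
cz_3 = 13.25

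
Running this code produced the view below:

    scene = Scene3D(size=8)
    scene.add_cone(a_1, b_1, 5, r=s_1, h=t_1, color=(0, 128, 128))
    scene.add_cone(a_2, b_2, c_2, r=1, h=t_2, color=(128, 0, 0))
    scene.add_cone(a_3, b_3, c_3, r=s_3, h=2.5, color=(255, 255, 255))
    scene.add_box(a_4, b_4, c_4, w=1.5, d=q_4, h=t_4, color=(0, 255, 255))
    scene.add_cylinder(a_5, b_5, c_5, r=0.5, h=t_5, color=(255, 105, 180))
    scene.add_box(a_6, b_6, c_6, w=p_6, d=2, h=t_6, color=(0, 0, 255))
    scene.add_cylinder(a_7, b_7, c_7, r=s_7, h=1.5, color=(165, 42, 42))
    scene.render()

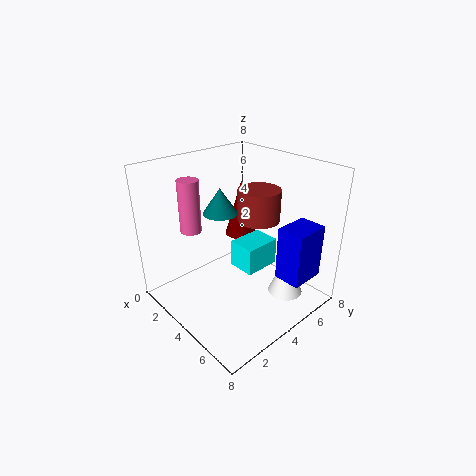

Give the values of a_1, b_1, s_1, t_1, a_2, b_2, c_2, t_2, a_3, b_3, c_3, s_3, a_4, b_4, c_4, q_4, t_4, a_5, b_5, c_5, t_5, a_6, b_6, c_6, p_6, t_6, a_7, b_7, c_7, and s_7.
a_1 = 2.5, b_1 = 4, s_1 = 1, t_1 = 1.5, a_2 = 1.5, b_2 = 6.5, c_2 = 2.5, t_2 = 3.5, a_3 = 6, b_3 = 6, c_3 = 0.5, s_3 = 1, a_4 = 4, b_4 = 3.5, c_4 = 2.5, q_4 = 2, t_4 = 1.5, a_5 = 4, b_5 = 1, c_5 = 5.5, t_5 = 2.5, a_6 = 6, b_6 = 5, c_6 = 2, p_6 = 1.5, t_6 = 3, a_7 = 6, b_7 = 3.5, c_7 = 6, s_7 = 1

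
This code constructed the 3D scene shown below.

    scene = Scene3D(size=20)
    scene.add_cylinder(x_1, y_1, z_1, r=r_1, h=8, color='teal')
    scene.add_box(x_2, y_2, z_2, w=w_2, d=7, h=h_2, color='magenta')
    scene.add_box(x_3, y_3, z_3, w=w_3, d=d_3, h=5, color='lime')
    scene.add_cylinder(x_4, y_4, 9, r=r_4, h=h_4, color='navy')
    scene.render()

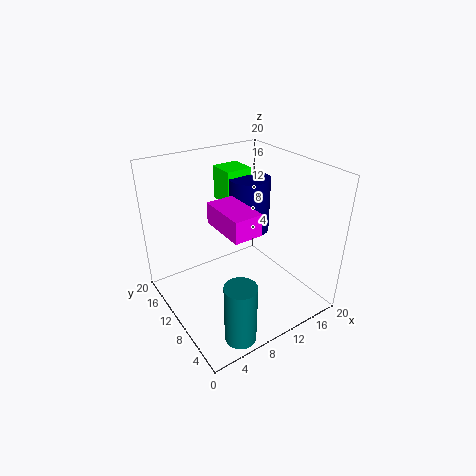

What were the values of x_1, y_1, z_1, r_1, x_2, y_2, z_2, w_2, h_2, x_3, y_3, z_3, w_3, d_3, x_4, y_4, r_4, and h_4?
x_1 = 5
y_1 = 2
z_1 = 1
r_1 = 2
x_2 = 7
y_2 = 6
z_2 = 12
w_2 = 4
h_2 = 3
x_3 = 11
y_3 = 14
z_3 = 13
w_3 = 4
d_3 = 4
x_4 = 14
y_4 = 13
r_4 = 3
h_4 = 8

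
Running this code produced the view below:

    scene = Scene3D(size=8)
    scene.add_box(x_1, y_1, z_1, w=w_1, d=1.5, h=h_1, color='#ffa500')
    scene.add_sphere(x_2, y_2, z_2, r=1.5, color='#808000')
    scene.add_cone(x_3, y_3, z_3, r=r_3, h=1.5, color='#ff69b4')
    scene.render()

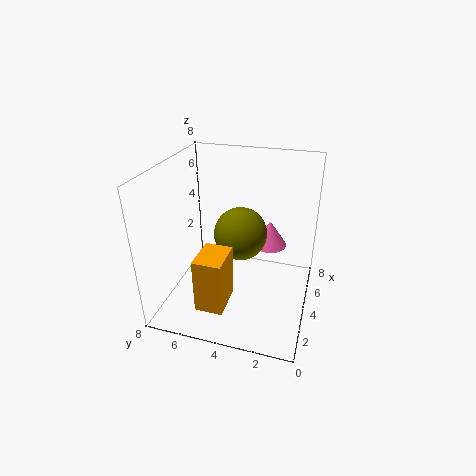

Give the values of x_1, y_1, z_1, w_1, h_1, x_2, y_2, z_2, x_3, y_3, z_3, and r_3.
x_1 = 1; y_1 = 4; z_1 = 1; w_1 = 2; h_1 = 3; x_2 = 4.5; y_2 = 4; z_2 = 4; x_3 = 5.5; y_3 = 2.5; z_3 = 3; r_3 = 1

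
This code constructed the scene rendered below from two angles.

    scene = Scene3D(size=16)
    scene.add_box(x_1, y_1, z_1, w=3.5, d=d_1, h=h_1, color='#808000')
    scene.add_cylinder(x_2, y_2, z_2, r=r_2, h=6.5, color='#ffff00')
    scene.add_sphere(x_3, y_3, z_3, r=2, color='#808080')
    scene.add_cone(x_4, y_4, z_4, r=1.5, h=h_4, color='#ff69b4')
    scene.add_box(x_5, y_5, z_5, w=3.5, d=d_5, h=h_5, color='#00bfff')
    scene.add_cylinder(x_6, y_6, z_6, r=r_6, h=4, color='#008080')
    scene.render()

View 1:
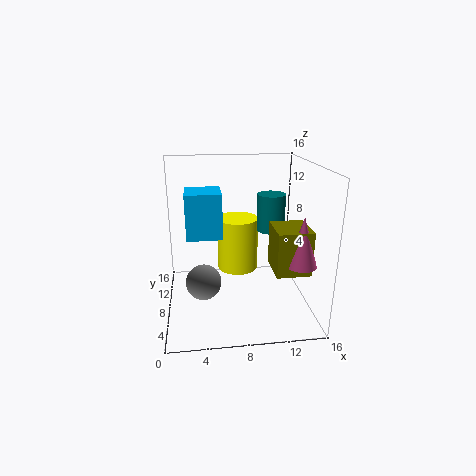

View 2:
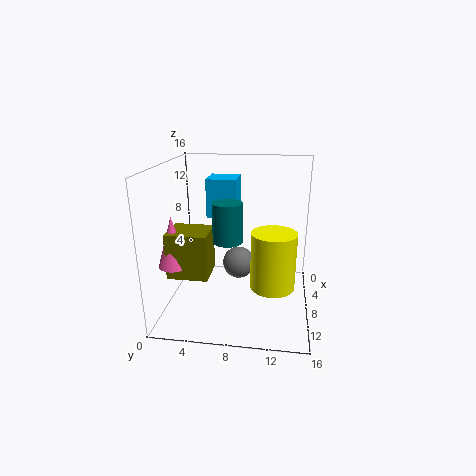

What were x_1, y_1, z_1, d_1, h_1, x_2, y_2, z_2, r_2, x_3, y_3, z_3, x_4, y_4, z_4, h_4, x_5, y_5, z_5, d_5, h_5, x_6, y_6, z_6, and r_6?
x_1 = 11, y_1 = 2, z_1 = 6, d_1 = 4, h_1 = 4.5, x_2 = 8.5, y_2 = 12, z_2 = 2.5, r_2 = 2.5, x_3 = 4, y_3 = 7.5, z_3 = 3, x_4 = 13.5, y_4 = 2.5, z_4 = 7, h_4 = 5, x_5 = 2.5, y_5 = 4, z_5 = 9.5, d_5 = 3.5, h_5 = 4.5, x_6 = 11.5, y_6 = 7.5, z_6 = 9, r_6 = 1.5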